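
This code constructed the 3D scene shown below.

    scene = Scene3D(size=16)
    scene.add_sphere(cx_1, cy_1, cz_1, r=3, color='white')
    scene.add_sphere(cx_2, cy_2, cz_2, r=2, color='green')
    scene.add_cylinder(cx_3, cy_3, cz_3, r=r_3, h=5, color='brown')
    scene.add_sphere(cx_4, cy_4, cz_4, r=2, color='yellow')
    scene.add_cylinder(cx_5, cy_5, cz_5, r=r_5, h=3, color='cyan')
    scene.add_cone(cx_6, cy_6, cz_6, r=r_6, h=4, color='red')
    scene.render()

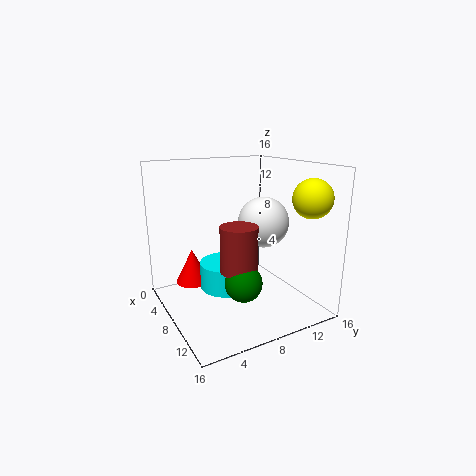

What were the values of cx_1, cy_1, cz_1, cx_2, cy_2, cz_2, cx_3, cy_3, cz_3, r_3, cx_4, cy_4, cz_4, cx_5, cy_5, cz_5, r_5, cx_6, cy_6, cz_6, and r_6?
cx_1 = 7, cy_1 = 12, cz_1 = 9, cx_2 = 11, cy_2 = 7, cz_2 = 4, cx_3 = 10, cy_3 = 7, cz_3 = 5, r_3 = 2, cx_4 = 14, cy_4 = 13, cz_4 = 13, cx_5 = 7, cy_5 = 7, cz_5 = 2, r_5 = 3, cx_6 = 4, cy_6 = 4, cz_6 = 2, r_6 = 2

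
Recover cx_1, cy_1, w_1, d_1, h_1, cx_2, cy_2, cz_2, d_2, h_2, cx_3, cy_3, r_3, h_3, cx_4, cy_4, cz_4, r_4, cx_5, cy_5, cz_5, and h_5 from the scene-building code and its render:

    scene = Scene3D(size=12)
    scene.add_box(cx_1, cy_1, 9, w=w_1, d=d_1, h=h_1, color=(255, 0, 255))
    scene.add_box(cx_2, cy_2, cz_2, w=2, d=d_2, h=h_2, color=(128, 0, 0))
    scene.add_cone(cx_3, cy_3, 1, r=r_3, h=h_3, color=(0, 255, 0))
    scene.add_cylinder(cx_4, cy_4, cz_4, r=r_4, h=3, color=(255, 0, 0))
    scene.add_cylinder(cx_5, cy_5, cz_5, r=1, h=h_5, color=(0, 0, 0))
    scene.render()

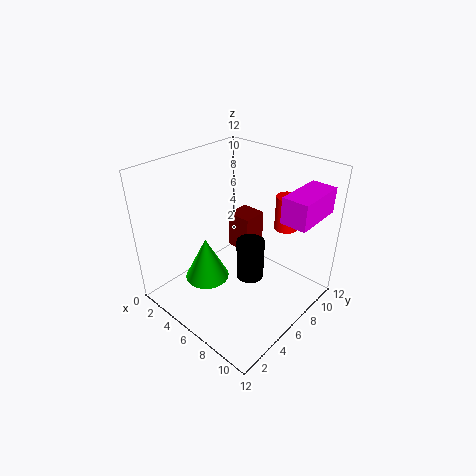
cx_1 = 10, cy_1 = 6, w_1 = 2, d_1 = 4, h_1 = 2, cx_2 = 5, cy_2 = 6, cz_2 = 5, d_2 = 2, h_2 = 3, cx_3 = 3, cy_3 = 5, r_3 = 2, h_3 = 4, cx_4 = 8, cy_4 = 10, cz_4 = 6, r_4 = 1, cx_5 = 9, cy_5 = 4, cz_5 = 5, h_5 = 3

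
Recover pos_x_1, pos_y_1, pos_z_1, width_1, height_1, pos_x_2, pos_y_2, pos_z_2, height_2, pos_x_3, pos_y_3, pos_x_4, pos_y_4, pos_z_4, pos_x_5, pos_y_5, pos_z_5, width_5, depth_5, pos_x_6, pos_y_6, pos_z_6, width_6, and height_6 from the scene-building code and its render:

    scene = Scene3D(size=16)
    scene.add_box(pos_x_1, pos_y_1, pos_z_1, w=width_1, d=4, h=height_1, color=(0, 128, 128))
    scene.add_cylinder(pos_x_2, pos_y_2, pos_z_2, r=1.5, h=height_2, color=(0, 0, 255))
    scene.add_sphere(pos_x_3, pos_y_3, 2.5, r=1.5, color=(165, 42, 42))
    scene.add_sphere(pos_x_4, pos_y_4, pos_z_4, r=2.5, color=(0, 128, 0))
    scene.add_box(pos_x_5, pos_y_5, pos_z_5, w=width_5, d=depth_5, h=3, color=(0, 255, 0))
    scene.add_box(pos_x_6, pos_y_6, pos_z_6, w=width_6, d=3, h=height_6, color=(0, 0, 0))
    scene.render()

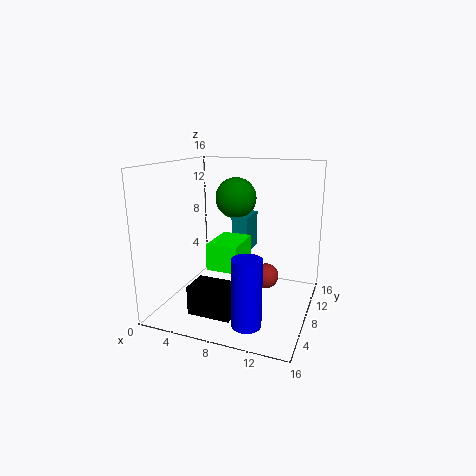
pos_x_1 = 6, pos_y_1 = 11, pos_z_1 = 5, width_1 = 2, height_1 = 4.5, pos_x_2 = 11, pos_y_2 = 2.5, pos_z_2 = 1, height_2 = 7, pos_x_3 = 10.5, pos_y_3 = 11, pos_x_4 = 6, pos_y_4 = 12.5, pos_z_4 = 11.5, pos_x_5 = 5, pos_y_5 = 6, pos_z_5 = 4.5, width_5 = 3.5, depth_5 = 5, pos_x_6 = 5, pos_y_6 = 1.5, pos_z_6 = 1.5, width_6 = 4.5, height_6 = 3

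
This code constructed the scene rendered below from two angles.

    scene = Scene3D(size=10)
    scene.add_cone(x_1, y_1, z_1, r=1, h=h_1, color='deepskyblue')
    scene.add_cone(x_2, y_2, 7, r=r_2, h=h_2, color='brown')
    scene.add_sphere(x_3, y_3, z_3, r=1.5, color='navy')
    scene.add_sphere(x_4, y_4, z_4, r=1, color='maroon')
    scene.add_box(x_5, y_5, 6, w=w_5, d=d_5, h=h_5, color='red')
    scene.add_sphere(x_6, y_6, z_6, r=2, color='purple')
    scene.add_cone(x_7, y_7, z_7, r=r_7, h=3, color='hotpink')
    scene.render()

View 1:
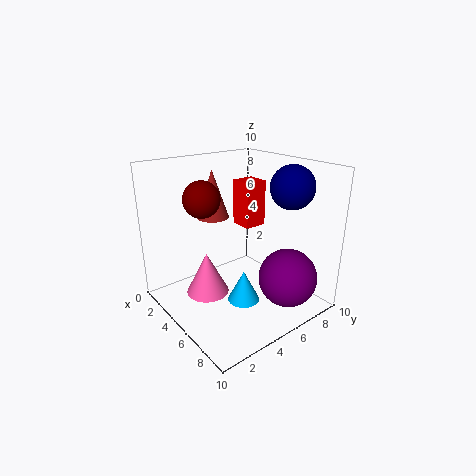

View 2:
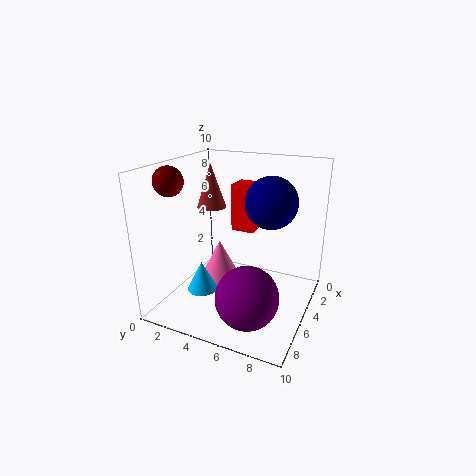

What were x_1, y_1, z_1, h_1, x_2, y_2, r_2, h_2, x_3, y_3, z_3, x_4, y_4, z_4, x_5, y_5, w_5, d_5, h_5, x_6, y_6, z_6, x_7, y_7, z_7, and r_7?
x_1 = 7.5
y_1 = 3.5
z_1 = 2
h_1 = 2
x_2 = 5
y_2 = 3
r_2 = 1
h_2 = 3
x_3 = 7
y_3 = 8
z_3 = 8.5
x_4 = 7
y_4 = 1
z_4 = 9
x_5 = 4.5
y_5 = 5
w_5 = 1.5
d_5 = 1.5
h_5 = 3
x_6 = 8
y_6 = 7
z_6 = 2.5
x_7 = 4
y_7 = 3
z_7 = 1
r_7 = 1.5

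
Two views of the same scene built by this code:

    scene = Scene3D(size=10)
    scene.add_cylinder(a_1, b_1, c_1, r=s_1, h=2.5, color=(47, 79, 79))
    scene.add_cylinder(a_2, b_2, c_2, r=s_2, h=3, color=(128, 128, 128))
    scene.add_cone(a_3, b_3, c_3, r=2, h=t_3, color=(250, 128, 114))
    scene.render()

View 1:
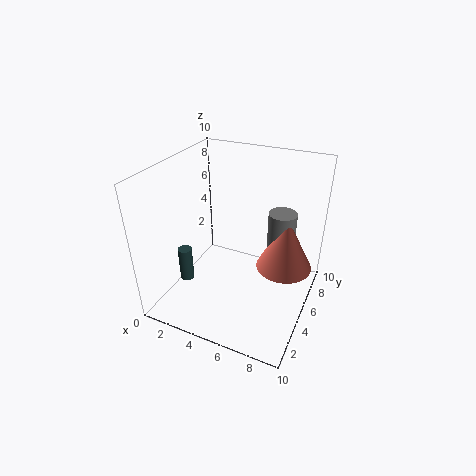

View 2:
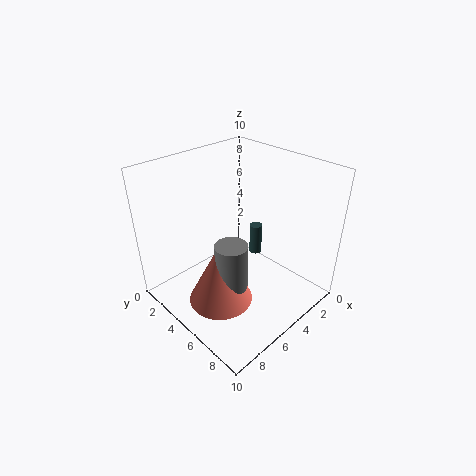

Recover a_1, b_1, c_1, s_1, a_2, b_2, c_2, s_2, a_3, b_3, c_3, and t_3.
a_1 = 1.5, b_1 = 3.5, c_1 = 1.5, s_1 = 0.5, a_2 = 7.5, b_2 = 7, c_2 = 3.5, s_2 = 1, a_3 = 8, b_3 = 6.5, c_3 = 2.5, t_3 = 4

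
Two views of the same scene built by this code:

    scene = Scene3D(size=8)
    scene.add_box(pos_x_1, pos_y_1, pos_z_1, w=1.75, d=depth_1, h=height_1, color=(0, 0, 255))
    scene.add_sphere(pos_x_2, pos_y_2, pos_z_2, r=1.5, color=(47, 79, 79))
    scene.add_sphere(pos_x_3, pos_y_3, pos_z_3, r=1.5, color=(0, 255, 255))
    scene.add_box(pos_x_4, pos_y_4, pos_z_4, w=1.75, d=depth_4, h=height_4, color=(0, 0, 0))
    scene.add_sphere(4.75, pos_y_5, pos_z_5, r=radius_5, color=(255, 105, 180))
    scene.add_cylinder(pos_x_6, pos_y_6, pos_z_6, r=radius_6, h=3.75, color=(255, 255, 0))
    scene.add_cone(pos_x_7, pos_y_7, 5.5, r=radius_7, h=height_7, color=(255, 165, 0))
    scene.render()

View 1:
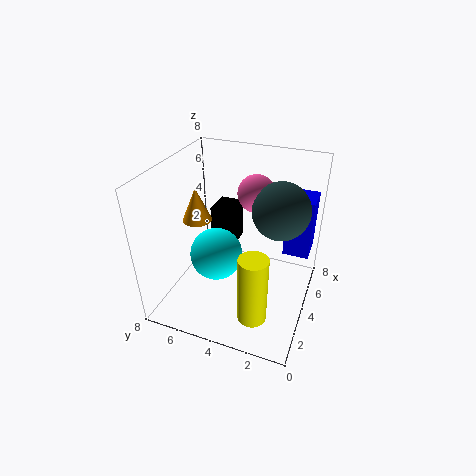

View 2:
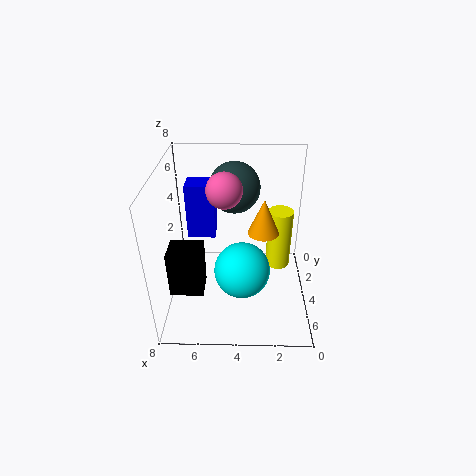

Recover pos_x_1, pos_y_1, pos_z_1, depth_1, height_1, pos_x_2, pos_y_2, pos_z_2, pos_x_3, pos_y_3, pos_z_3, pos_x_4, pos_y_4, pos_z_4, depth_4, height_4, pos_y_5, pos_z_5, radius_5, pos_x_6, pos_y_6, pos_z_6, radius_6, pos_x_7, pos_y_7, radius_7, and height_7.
pos_x_1 = 5.5, pos_y_1 = 0.25, pos_z_1 = 2.5, depth_1 = 1.5, height_1 = 3.5, pos_x_2 = 4.25, pos_y_2 = 1.75, pos_z_2 = 6, pos_x_3 = 3.75, pos_y_3 = 5.25, pos_z_3 = 2.75, pos_x_4 = 5.75, pos_y_4 = 5, pos_z_4 = 2, depth_4 = 1.5, height_4 = 2.5, pos_y_5 = 3.25, pos_z_5 = 6.5, radius_5 = 1, pos_x_6 = 1.5, pos_y_6 = 2.25, pos_z_6 = 1, radius_6 = 0.75, pos_x_7 = 2.75, pos_y_7 = 5.75, radius_7 = 0.75, height_7 = 1.75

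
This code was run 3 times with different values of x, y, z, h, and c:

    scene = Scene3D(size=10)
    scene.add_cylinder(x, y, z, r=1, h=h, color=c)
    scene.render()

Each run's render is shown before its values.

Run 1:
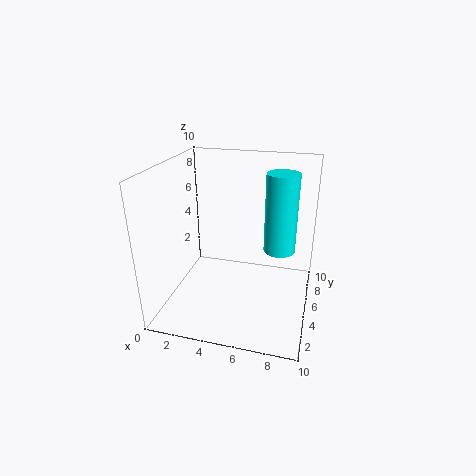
x = 8
y = 4
z = 5
h = 5
c = 'cyan'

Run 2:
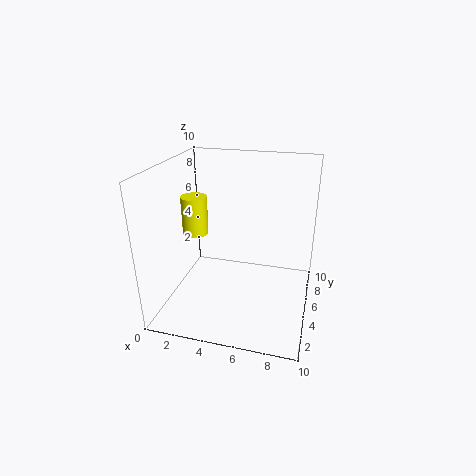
x = 1
y = 7
z = 4
h = 3
c = 'yellow'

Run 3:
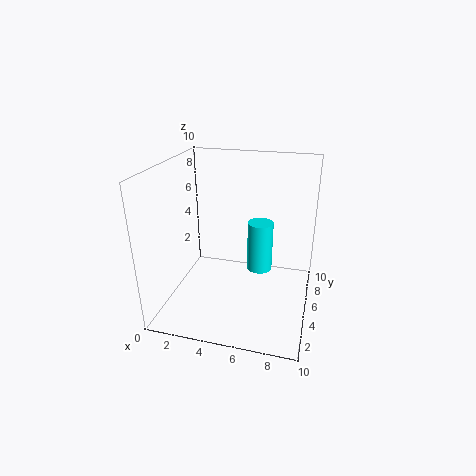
x = 6
y = 8
z = 1
h = 4
c = 'cyan'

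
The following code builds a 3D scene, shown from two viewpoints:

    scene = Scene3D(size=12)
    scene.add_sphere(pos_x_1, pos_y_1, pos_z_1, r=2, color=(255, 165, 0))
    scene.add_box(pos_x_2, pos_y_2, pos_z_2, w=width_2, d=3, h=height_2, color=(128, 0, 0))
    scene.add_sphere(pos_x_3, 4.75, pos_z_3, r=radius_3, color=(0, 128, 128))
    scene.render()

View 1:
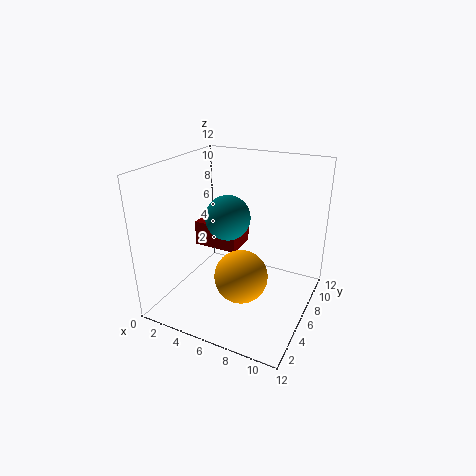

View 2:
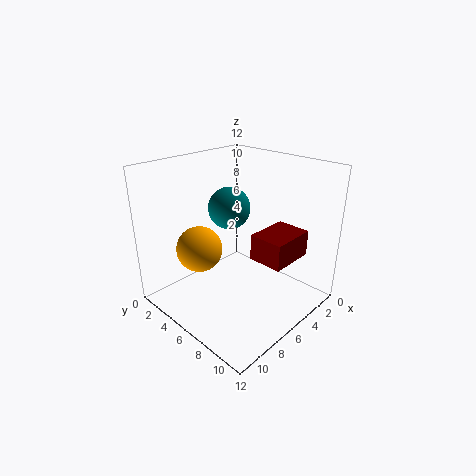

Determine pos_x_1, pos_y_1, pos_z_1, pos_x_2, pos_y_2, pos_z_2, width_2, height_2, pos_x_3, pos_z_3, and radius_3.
pos_x_1 = 7.75; pos_y_1 = 3; pos_z_1 = 4.5; pos_x_2 = 1.25; pos_y_2 = 6.75; pos_z_2 = 4; width_2 = 4; height_2 = 2.25; pos_x_3 = 5.75; pos_z_3 = 8.25; radius_3 = 1.75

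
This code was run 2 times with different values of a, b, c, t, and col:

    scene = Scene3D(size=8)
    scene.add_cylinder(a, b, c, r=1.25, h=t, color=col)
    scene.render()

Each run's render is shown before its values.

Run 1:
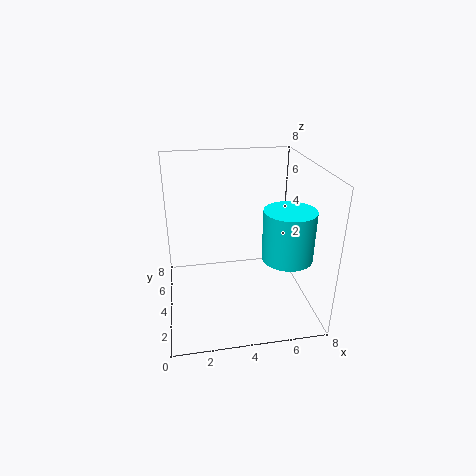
a = 6, b = 1.5, c = 4, t = 2.5, col = 'cyan'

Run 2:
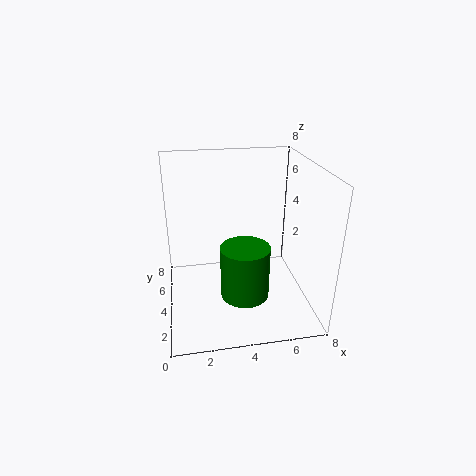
a = 4, b = 2, c = 1.75, t = 2.75, col = 'green'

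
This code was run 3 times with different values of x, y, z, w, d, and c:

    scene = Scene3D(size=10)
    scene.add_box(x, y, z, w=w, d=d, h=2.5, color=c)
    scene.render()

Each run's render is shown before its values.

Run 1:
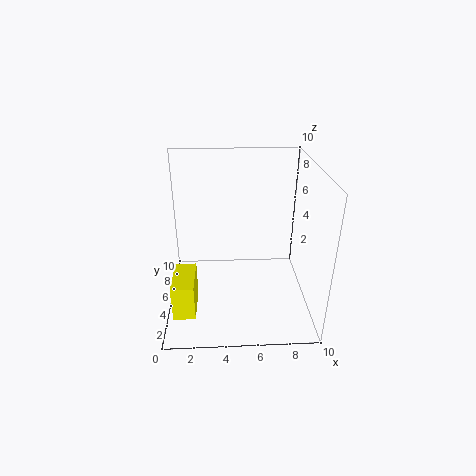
x = 0.5
y = 2
z = 0.5
w = 1.5
d = 3
c = 'yellow'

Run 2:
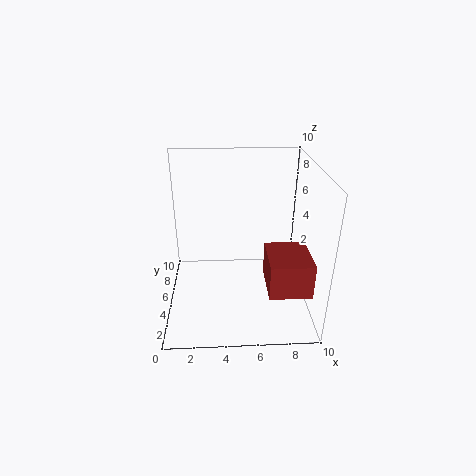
x = 7
y = 2.5
z = 1.5
w = 3
d = 3.5
c = 'brown'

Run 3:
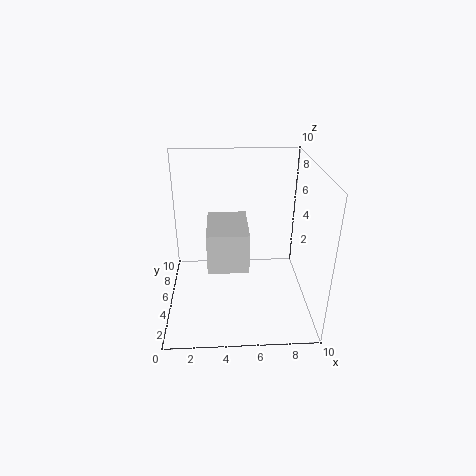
x = 3
y = 1.5
z = 4.5
w = 2.5
d = 3.5
c = 'lightgray'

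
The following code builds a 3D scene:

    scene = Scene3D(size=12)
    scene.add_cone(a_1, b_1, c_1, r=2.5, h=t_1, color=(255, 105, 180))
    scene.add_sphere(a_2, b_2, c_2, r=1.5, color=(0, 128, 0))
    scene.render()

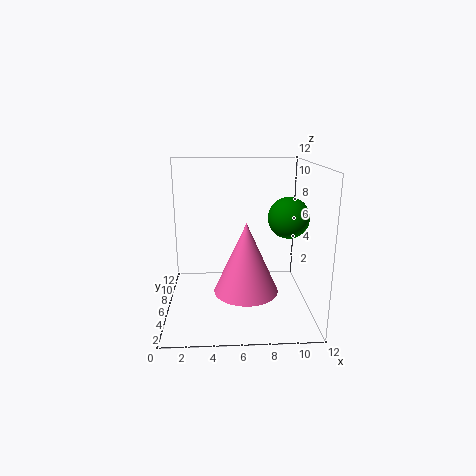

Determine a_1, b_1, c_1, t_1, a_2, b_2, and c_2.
a_1 = 6.5, b_1 = 3.5, c_1 = 2.5, t_1 = 5.5, a_2 = 9.5, b_2 = 3, c_2 = 8.5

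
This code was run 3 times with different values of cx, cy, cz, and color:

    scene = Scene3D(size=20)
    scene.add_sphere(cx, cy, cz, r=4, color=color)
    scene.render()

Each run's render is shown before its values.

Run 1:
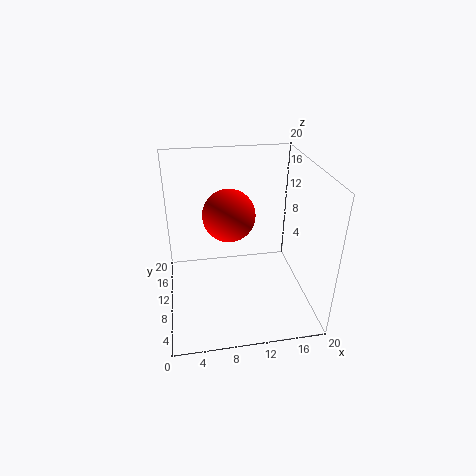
cx = 9.5
cy = 15
cz = 11
color = 'red'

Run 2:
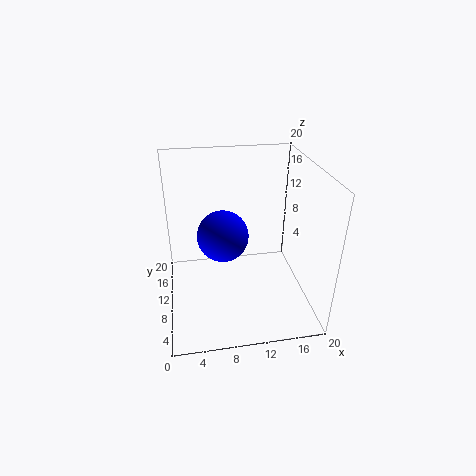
cx = 8.5
cy = 15
cz = 7.5
color = 'blue'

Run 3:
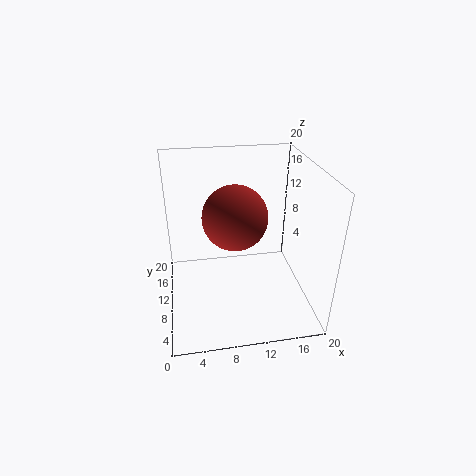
cx = 9
cy = 6.5
cz = 15
color = 'brown'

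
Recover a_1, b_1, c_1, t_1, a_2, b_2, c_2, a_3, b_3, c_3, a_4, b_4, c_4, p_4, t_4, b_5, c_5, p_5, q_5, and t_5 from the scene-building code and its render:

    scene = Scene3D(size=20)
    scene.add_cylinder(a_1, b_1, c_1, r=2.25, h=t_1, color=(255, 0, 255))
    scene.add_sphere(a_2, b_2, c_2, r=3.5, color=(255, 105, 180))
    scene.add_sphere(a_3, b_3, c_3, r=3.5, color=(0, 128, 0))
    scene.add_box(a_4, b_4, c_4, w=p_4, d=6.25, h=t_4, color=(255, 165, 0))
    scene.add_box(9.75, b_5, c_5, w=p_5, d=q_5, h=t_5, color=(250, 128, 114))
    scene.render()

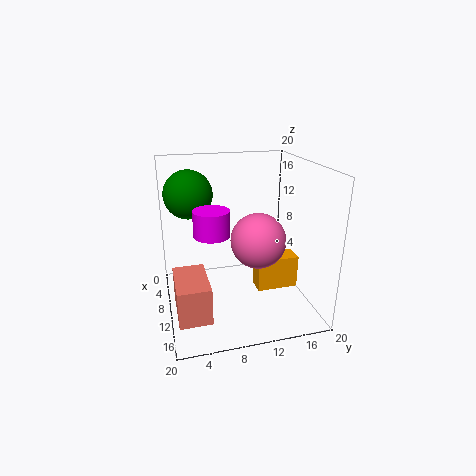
a_1 = 13.5, b_1 = 5.75, c_1 = 12.25, t_1 = 3.25, a_2 = 14.25, b_2 = 11.5, c_2 = 11.25, a_3 = 5, b_3 = 4, c_3 = 15.25, a_4 = 7, b_4 = 13.25, c_4 = 0.75, p_4 = 3, t_4 = 5, b_5 = 0.75, c_5 = 1.5, p_5 = 7, q_5 = 4.25, t_5 = 5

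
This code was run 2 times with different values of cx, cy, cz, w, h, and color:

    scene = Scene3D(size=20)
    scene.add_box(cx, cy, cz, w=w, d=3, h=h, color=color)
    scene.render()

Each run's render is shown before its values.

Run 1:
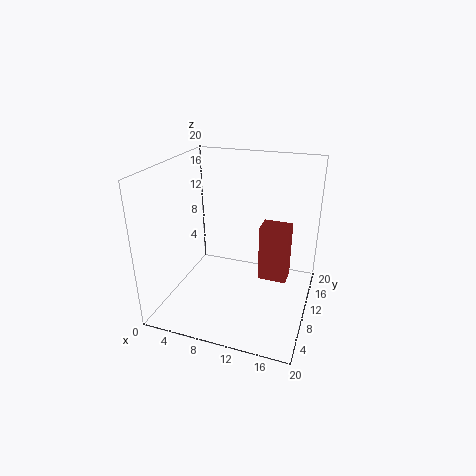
cx = 13, cy = 10, cz = 4, w = 4, h = 8, color = 'brown'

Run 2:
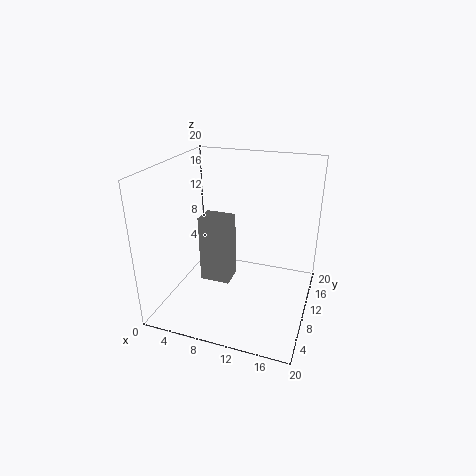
cx = 6, cy = 6, cz = 5, w = 4, h = 9, color = 'gray'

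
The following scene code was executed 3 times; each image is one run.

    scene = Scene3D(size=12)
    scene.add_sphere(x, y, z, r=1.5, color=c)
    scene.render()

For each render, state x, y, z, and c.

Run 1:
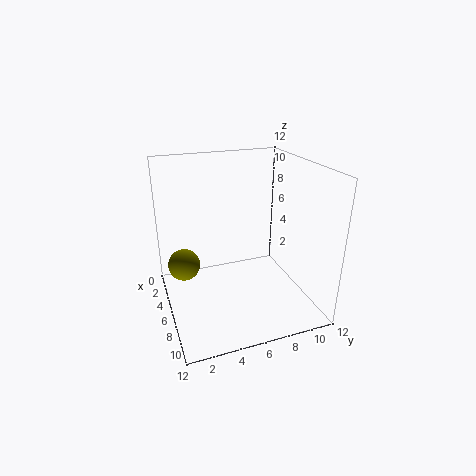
x = 2
y = 2
z = 2
c = 'olive'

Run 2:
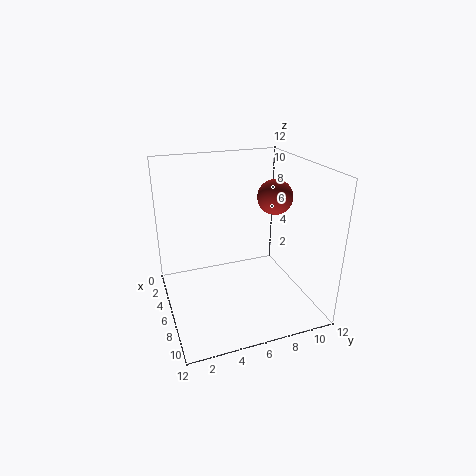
x = 5.5
y = 9.5
z = 9
c = 'brown'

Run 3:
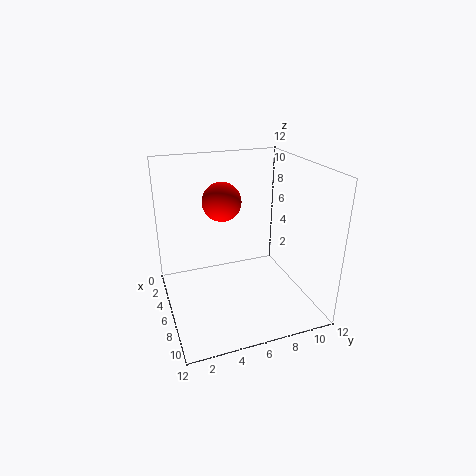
x = 6.5
y = 4.5
z = 9.5
c = 'red'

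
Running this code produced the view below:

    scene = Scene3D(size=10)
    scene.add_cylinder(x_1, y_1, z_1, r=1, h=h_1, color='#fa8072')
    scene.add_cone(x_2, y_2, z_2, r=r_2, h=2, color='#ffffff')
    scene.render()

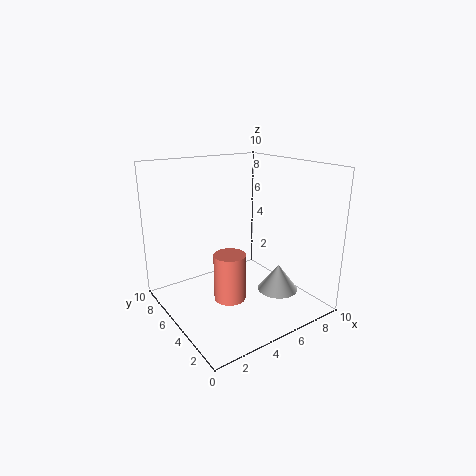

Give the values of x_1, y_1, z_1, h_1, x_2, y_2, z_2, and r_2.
x_1 = 3; y_1 = 3; z_1 = 2; h_1 = 3; x_2 = 8; y_2 = 4; z_2 = 0.5; r_2 = 1.5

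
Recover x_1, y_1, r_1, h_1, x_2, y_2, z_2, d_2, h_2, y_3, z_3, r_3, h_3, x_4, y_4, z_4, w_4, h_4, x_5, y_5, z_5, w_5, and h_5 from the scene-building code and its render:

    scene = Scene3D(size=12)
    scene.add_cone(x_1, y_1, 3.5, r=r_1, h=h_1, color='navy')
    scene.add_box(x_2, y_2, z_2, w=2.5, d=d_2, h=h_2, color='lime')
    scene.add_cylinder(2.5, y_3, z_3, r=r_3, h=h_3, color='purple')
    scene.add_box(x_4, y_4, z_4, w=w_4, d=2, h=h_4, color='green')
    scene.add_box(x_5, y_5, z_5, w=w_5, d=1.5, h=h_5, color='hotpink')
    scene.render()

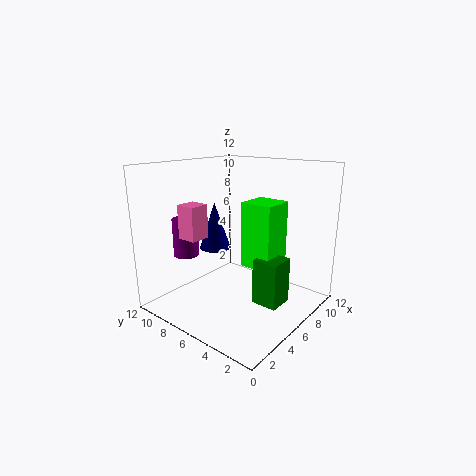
x_1 = 8, y_1 = 10.5, r_1 = 1.5, h_1 = 4.5, x_2 = 4.5, y_2 = 2, z_2 = 4.5, d_2 = 2.5, h_2 = 5, y_3 = 8.5, z_3 = 5, r_3 = 1, h_3 = 3, x_4 = 4, y_4 = 1, z_4 = 2, w_4 = 2, h_4 = 3.5, x_5 = 1, y_5 = 6, z_5 = 7, w_5 = 1.5, h_5 = 2.5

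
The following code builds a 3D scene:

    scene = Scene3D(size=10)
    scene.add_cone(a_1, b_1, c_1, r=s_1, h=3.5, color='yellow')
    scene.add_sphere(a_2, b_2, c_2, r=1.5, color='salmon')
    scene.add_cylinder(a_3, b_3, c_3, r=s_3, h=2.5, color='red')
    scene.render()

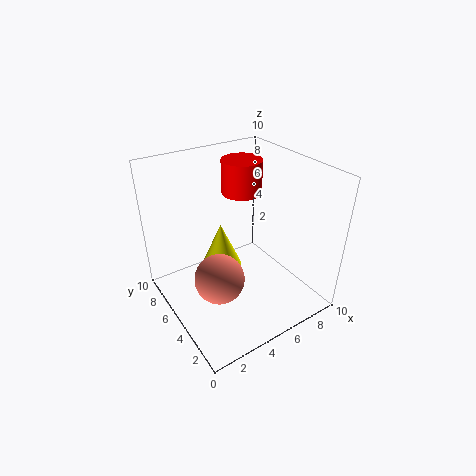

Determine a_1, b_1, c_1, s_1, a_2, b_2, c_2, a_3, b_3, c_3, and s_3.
a_1 = 4.5, b_1 = 6.5, c_1 = 2, s_1 = 1.5, a_2 = 2, b_2 = 2.5, c_2 = 4.5, a_3 = 7, b_3 = 7.5, c_3 = 7, s_3 = 1.5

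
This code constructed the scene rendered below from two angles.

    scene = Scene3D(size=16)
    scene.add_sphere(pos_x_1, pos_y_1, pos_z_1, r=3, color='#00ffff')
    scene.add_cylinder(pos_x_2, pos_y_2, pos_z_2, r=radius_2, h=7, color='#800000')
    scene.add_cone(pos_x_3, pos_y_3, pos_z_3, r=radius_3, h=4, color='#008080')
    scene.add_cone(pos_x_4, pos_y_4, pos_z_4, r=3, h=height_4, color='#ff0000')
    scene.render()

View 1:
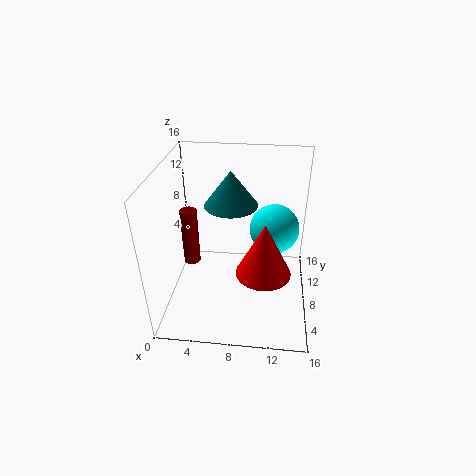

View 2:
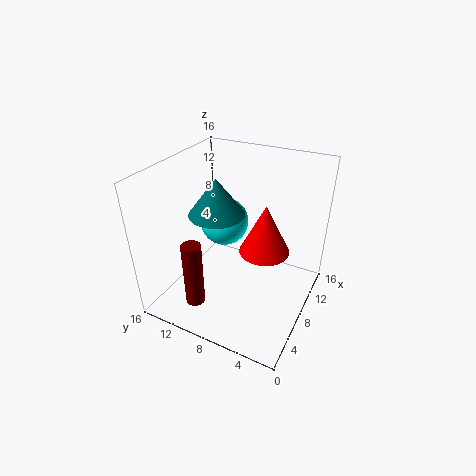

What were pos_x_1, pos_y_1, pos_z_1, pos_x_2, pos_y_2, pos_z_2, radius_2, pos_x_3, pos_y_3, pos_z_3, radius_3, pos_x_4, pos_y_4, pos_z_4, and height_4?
pos_x_1 = 12, pos_y_1 = 12, pos_z_1 = 7, pos_x_2 = 2, pos_y_2 = 10, pos_z_2 = 3, radius_2 = 1, pos_x_3 = 7, pos_y_3 = 10, pos_z_3 = 11, radius_3 = 3, pos_x_4 = 11, pos_y_4 = 6, pos_z_4 = 5, height_4 = 6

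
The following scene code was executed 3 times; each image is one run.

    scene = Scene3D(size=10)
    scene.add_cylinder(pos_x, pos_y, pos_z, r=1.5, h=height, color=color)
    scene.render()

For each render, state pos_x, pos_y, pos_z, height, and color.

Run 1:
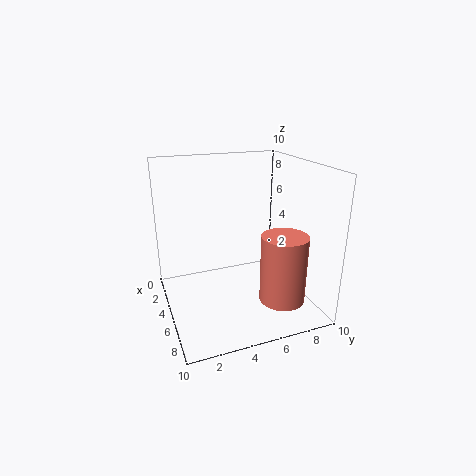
pos_x = 8
pos_y = 7
pos_z = 1.5
height = 4.5
color = 'salmon'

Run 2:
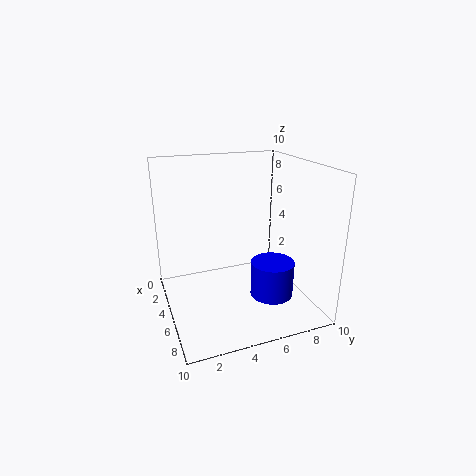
pos_x = 6.5
pos_y = 7
pos_z = 1
height = 2.5
color = 'blue'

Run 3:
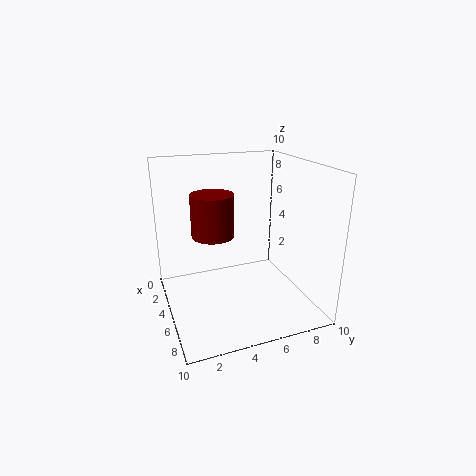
pos_x = 4
pos_y = 3.5
pos_z = 5
height = 3
color = 'maroon'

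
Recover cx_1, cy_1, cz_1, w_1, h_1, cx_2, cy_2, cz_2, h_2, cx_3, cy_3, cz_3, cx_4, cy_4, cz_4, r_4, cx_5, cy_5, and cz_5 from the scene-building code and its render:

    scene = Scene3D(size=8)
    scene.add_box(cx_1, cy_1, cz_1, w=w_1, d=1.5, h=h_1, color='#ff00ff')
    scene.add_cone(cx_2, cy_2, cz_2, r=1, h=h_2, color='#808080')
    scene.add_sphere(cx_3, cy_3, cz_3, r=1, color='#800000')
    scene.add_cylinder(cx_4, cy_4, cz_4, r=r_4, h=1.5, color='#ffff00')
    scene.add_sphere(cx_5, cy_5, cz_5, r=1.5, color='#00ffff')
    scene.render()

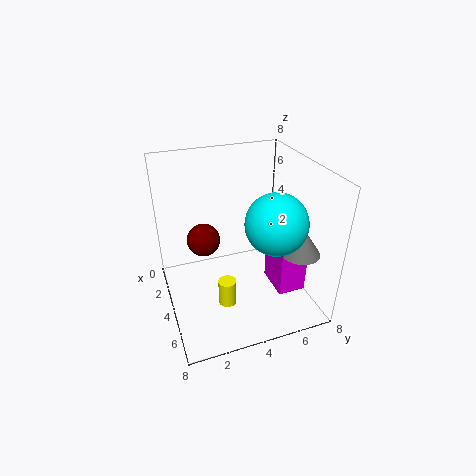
cx_1 = 4.5
cy_1 = 5.5
cz_1 = 1.5
w_1 = 2
h_1 = 3
cx_2 = 6.5
cy_2 = 6.5
cz_2 = 4
h_2 = 1.5
cx_3 = 2
cy_3 = 2.5
cz_3 = 3
cx_4 = 5
cy_4 = 3
cz_4 = 0.5
r_4 = 0.5
cx_5 = 6.5
cy_5 = 5
cz_5 = 6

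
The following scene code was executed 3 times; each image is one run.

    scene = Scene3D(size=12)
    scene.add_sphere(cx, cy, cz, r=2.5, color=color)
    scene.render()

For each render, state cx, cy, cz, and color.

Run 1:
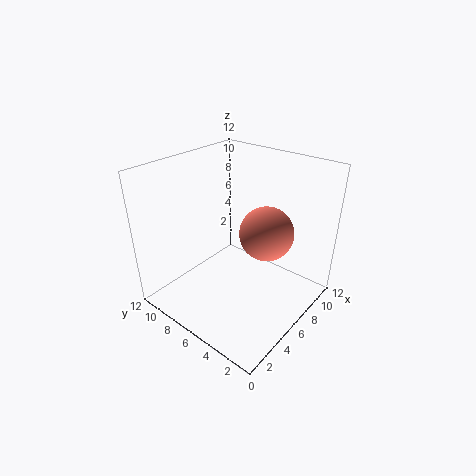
cx = 9.5; cy = 5.5; cz = 5; color = 'salmon'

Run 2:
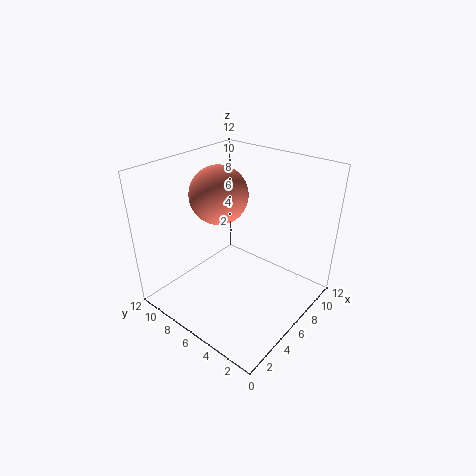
cx = 6.5; cy = 8.5; cz = 9; color = 'salmon'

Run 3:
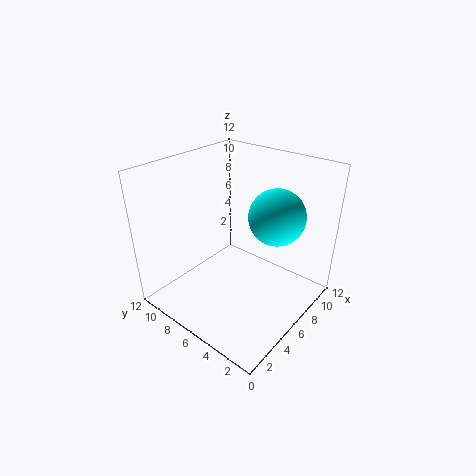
cx = 9.5; cy = 4.5; cz = 7; color = 'cyan'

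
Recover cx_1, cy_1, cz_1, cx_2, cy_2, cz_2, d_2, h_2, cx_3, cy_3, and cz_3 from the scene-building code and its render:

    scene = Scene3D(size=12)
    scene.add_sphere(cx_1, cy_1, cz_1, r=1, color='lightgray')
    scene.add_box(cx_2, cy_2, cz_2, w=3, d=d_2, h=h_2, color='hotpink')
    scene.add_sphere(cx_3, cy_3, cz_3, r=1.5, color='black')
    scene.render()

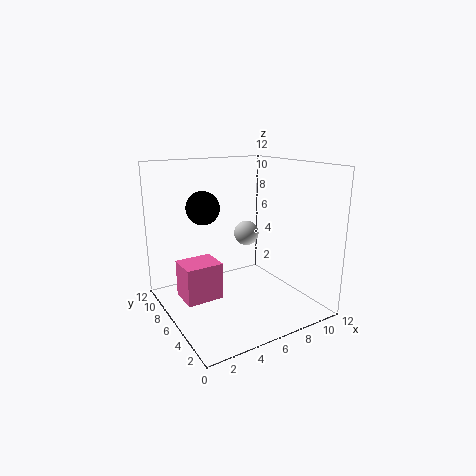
cx_1 = 6.5
cy_1 = 5.5
cz_1 = 6.5
cx_2 = 1
cy_2 = 5
cz_2 = 1.5
d_2 = 2.5
h_2 = 3
cx_3 = 4.5
cy_3 = 9.5
cz_3 = 8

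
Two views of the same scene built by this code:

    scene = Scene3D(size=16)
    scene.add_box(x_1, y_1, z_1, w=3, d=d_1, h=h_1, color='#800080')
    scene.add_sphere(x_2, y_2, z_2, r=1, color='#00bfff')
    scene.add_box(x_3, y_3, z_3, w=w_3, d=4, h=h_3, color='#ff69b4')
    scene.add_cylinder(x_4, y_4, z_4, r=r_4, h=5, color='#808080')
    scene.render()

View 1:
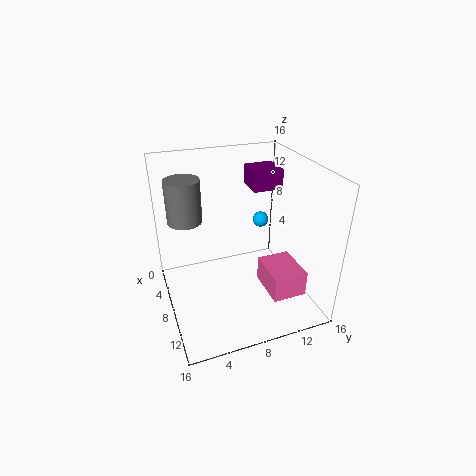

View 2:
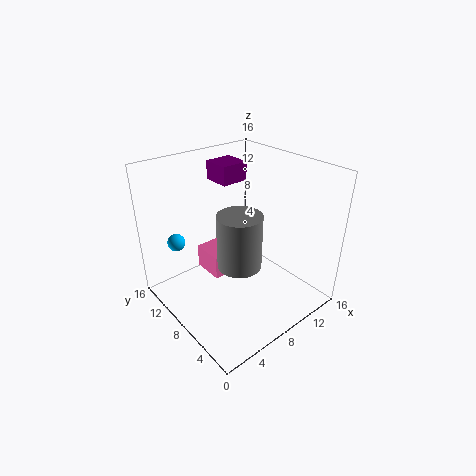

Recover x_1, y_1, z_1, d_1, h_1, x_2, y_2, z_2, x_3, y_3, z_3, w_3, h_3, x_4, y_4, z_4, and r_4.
x_1 = 7; y_1 = 9; z_1 = 14; d_1 = 3; h_1 = 2; x_2 = 3; y_2 = 13; z_2 = 7; x_3 = 7; y_3 = 11; z_3 = 1; w_3 = 5; h_3 = 3; x_4 = 4; y_4 = 3; z_4 = 9; r_4 = 2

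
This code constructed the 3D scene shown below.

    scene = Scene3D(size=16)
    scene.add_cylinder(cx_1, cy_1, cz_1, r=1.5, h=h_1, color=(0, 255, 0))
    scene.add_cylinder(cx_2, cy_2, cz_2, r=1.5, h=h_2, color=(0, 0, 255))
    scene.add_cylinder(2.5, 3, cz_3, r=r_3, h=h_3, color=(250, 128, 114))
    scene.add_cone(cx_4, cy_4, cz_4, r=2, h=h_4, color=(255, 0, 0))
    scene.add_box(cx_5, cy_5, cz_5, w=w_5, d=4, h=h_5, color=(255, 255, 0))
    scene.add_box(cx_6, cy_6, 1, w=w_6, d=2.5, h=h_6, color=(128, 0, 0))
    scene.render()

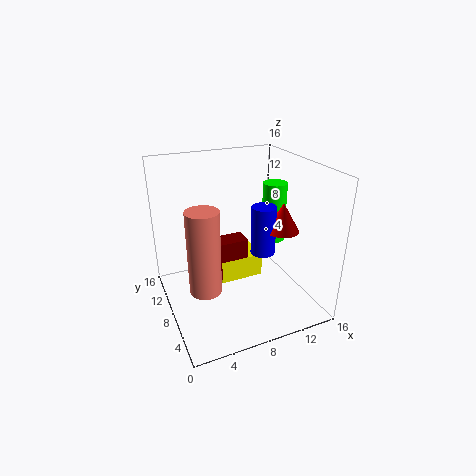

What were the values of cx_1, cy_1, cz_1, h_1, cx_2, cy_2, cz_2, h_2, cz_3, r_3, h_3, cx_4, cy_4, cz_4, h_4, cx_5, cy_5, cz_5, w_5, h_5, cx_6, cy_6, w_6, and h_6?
cx_1 = 14.5; cy_1 = 11.5; cz_1 = 5; h_1 = 7.5; cx_2 = 12; cy_2 = 9.5; cz_2 = 4.5; h_2 = 6; cz_3 = 6; r_3 = 1.5; h_3 = 8; cx_4 = 14; cy_4 = 8.5; cz_4 = 7.5; h_4 = 3.5; cx_5 = 7; cy_5 = 10.5; cz_5 = 0.5; w_5 = 5.5; h_5 = 3; cx_6 = 5.5; cy_6 = 10.5; w_6 = 5; h_6 = 5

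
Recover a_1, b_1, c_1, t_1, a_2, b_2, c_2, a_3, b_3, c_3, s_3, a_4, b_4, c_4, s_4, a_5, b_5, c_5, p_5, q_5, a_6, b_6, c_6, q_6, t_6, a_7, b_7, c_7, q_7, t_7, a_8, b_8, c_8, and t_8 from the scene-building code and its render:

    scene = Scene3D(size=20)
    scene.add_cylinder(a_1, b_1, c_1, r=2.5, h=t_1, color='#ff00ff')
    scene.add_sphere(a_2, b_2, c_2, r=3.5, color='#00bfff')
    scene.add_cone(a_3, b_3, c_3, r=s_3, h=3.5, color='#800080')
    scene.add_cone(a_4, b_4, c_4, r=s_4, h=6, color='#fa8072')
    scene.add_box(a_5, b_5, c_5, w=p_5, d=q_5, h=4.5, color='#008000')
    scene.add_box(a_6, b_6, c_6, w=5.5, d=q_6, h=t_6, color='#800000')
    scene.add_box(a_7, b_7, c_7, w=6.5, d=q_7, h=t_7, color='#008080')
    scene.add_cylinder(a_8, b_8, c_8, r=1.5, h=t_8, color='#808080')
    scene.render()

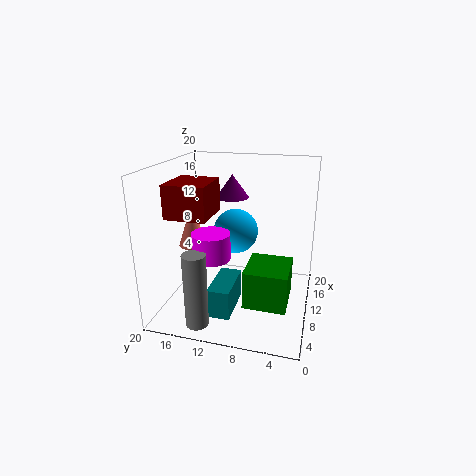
a_1 = 6; b_1 = 12.5; c_1 = 8.5; t_1 = 3.5; a_2 = 16; b_2 = 12; c_2 = 8.5; a_3 = 16; b_3 = 12.5; c_3 = 14; s_3 = 2.5; a_4 = 9.5; b_4 = 16.5; c_4 = 8.5; s_4 = 2; a_5 = 0.5; b_5 = 2; c_5 = 5.5; p_5 = 5.5; q_5 = 5; a_6 = 1.5; b_6 = 11.5; c_6 = 15; q_6 = 5; t_6 = 4; a_7 = 3.5; b_7 = 9.5; c_7 = 1; q_7 = 3; t_7 = 4; a_8 = 2.5; b_8 = 13.5; c_8 = 0.5; t_8 = 10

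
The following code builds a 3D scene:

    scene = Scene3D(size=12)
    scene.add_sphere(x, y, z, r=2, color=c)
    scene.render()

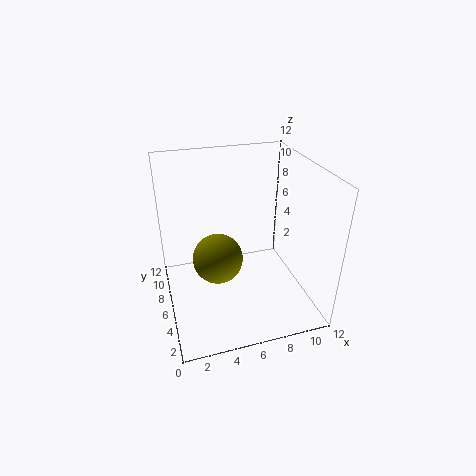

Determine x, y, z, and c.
x = 4; y = 5; z = 5; c = 'olive'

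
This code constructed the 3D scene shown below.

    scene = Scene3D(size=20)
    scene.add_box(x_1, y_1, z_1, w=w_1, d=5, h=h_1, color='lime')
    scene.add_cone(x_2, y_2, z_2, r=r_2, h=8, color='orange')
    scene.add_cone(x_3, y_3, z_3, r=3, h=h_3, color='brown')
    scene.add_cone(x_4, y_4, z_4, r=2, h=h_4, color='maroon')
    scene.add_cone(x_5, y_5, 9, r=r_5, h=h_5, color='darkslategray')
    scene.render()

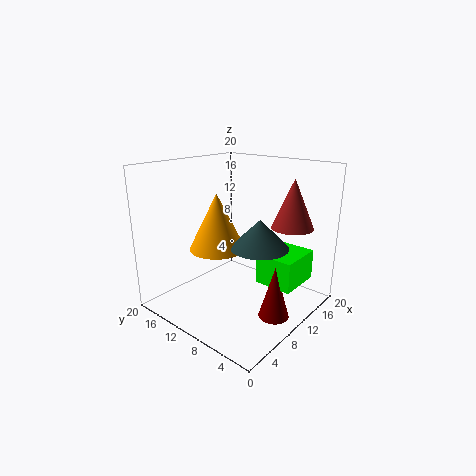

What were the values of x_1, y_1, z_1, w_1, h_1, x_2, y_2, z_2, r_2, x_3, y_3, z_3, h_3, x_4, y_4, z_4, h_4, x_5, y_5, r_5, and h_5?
x_1 = 9
y_1 = 1
z_1 = 5
w_1 = 6
h_1 = 4
x_2 = 9
y_2 = 13
z_2 = 8
r_2 = 4
x_3 = 16
y_3 = 5
z_3 = 11
h_3 = 7
x_4 = 9
y_4 = 3
z_4 = 1
h_4 = 7
x_5 = 11
y_5 = 7
r_5 = 4
h_5 = 4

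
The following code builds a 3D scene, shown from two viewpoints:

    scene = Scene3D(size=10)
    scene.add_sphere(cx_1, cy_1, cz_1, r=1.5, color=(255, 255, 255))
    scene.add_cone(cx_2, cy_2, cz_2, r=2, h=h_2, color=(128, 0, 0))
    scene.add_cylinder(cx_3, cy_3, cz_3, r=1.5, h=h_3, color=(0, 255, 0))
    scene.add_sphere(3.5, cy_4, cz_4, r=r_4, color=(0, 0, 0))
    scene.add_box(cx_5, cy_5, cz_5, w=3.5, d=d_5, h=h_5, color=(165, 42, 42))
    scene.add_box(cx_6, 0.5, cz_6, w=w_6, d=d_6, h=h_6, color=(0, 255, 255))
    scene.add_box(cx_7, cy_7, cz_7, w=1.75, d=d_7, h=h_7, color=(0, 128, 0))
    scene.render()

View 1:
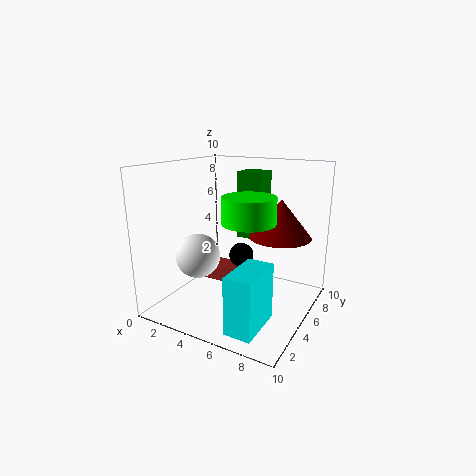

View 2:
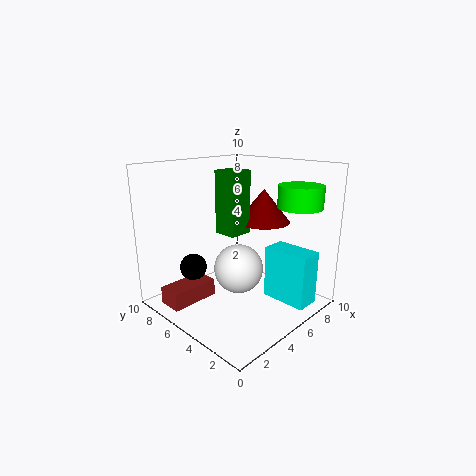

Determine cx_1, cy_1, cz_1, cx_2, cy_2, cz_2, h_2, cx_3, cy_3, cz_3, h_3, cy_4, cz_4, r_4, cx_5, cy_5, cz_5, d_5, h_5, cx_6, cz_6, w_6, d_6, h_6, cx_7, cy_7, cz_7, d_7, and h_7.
cx_1 = 3
cy_1 = 3
cz_1 = 4
cx_2 = 8
cy_2 = 5.25
cz_2 = 5.5
h_2 = 2.5
cx_3 = 7.5
cy_3 = 1.75
cz_3 = 7.25
h_3 = 1.5
cy_4 = 8.25
cz_4 = 2.25
r_4 = 1
cx_5 = 0.75
cy_5 = 6.75
cz_5 = 0.25
d_5 = 1.75
h_5 = 1.25
cx_6 = 6.5
cz_6 = 0.5
w_6 = 1.75
d_6 = 3.25
h_6 = 3.75
cx_7 = 4.75
cy_7 = 5.25
cz_7 = 5
d_7 = 1.75
h_7 = 4.5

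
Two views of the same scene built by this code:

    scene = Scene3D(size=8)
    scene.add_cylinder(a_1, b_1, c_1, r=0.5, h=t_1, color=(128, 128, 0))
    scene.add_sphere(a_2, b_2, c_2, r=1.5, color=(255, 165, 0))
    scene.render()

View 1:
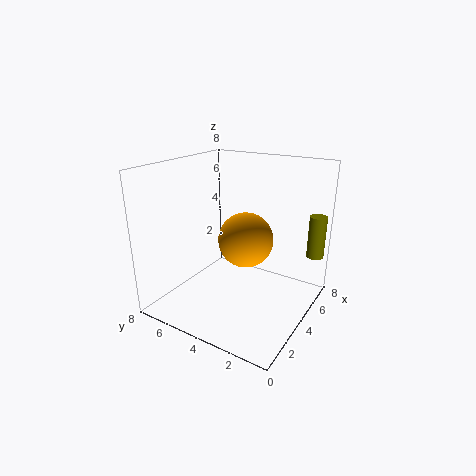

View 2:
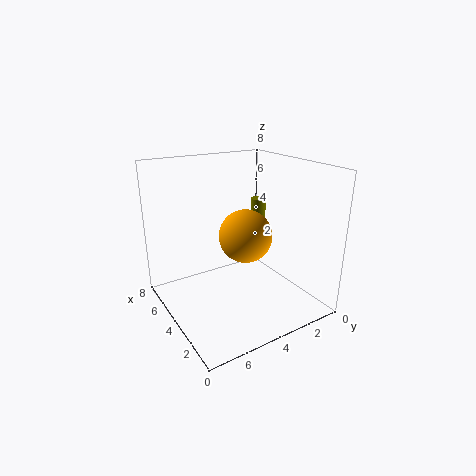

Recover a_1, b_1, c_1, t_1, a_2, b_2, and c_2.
a_1 = 7
b_1 = 0.5
c_1 = 2.5
t_1 = 2.5
a_2 = 4
b_2 = 3.5
c_2 = 4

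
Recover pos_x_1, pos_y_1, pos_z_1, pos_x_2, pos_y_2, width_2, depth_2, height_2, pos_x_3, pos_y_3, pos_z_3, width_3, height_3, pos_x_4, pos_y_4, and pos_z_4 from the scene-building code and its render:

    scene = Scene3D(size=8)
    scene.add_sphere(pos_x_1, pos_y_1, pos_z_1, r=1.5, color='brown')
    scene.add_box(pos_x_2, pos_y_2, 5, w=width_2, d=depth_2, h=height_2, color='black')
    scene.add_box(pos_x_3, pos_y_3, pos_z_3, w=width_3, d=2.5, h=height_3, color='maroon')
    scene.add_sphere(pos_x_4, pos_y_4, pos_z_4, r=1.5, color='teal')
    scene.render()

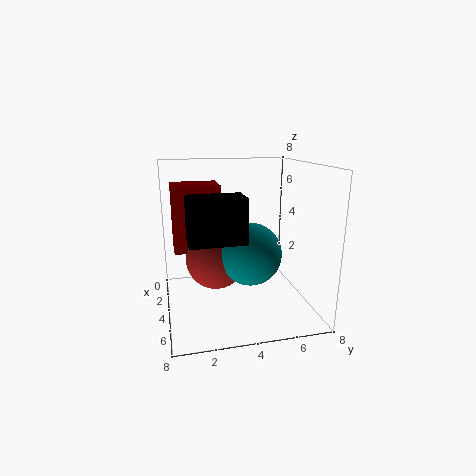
pos_x_1 = 5.5
pos_y_1 = 2.5
pos_z_1 = 3.5
pos_x_2 = 6.5
pos_y_2 = 1
width_2 = 1.5
depth_2 = 2.5
height_2 = 2
pos_x_3 = 2.5
pos_y_3 = 0.5
pos_z_3 = 3.5
width_3 = 2
height_3 = 3.5
pos_x_4 = 6.5
pos_y_4 = 4
pos_z_4 = 4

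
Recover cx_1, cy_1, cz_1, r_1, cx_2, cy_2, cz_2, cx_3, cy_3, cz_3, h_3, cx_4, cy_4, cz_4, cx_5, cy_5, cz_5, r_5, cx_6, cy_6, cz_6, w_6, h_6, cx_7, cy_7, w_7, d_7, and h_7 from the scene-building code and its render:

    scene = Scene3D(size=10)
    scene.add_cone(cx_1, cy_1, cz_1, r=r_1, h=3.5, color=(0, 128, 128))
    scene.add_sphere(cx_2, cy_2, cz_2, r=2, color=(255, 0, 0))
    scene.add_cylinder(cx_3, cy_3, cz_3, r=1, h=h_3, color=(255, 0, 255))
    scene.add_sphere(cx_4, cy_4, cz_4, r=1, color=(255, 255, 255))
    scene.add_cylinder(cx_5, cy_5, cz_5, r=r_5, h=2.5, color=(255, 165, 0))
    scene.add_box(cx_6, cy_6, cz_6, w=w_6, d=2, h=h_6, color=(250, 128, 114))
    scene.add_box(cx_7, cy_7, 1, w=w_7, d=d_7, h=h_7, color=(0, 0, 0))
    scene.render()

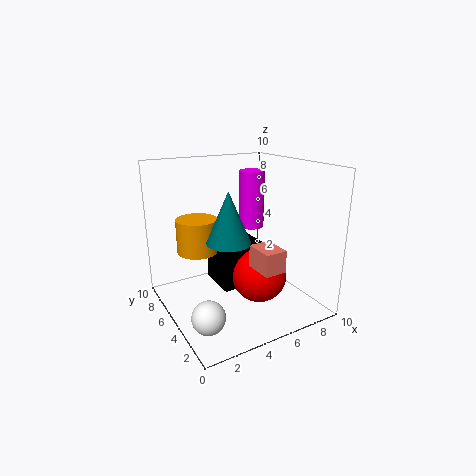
cx_1 = 4, cy_1 = 4.5, cz_1 = 5, r_1 = 1.5, cx_2 = 6.5, cy_2 = 4.5, cz_2 = 2, cx_3 = 8, cy_3 = 8, cz_3 = 4.5, h_3 = 4.5, cx_4 = 1, cy_4 = 1.5, cz_4 = 2, cx_5 = 3, cy_5 = 7.5, cz_5 = 3.5, r_5 = 1.5, cx_6 = 5, cy_6 = 1.5, cz_6 = 3.5, w_6 = 1.5, h_6 = 1.5, cx_7 = 4, cy_7 = 5, w_7 = 3.5, d_7 = 3, h_7 = 3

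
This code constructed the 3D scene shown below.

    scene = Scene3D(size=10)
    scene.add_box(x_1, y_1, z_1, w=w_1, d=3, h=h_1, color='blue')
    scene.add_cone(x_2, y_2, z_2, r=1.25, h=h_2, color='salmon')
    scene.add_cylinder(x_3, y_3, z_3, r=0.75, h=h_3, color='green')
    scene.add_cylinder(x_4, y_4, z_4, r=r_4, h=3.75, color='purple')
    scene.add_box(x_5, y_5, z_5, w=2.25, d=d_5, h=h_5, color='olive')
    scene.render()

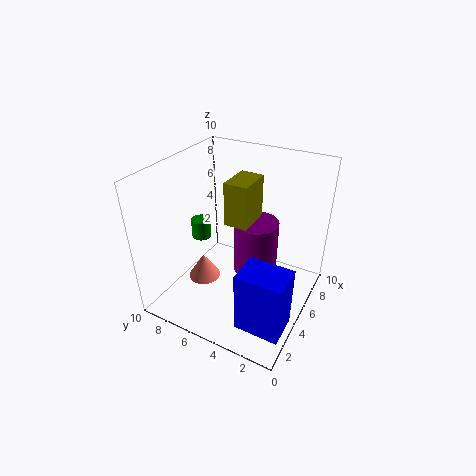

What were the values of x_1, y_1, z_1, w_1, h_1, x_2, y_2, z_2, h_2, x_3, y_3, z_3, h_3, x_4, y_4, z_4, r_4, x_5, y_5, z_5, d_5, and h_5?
x_1 = 1.25; y_1 = 0.25; z_1 = 0.75; w_1 = 2.25; h_1 = 4.25; x_2 = 5.25; y_2 = 8.25; z_2 = 0.25; h_2 = 2; x_3 = 6.25; y_3 = 9; z_3 = 3.25; h_3 = 1.5; x_4 = 5.25; y_4 = 3.75; z_4 = 2.75; r_4 = 1.5; x_5 = 3.25; y_5 = 3.5; z_5 = 7; d_5 = 1.5; h_5 = 2.75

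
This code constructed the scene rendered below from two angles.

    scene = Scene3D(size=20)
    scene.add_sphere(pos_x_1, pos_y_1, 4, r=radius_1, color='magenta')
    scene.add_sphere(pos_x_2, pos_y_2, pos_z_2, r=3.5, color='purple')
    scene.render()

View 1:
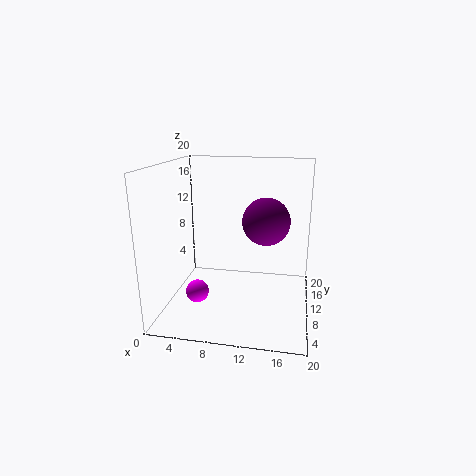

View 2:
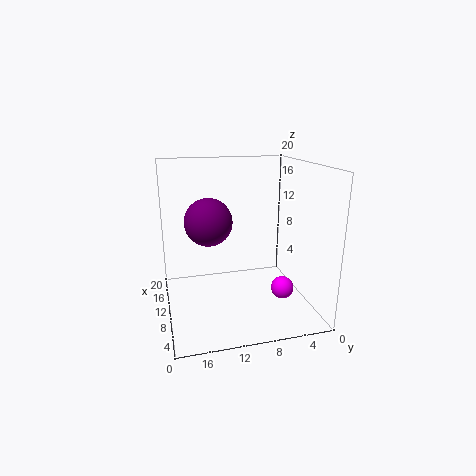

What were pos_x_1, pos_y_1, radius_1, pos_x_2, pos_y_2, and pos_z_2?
pos_x_1 = 5.5; pos_y_1 = 5; radius_1 = 1.5; pos_x_2 = 13.5; pos_y_2 = 13.5; pos_z_2 = 11.5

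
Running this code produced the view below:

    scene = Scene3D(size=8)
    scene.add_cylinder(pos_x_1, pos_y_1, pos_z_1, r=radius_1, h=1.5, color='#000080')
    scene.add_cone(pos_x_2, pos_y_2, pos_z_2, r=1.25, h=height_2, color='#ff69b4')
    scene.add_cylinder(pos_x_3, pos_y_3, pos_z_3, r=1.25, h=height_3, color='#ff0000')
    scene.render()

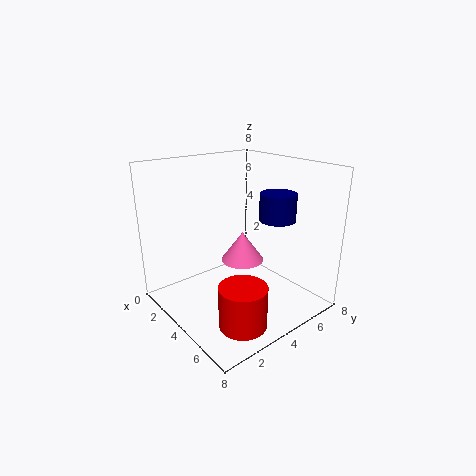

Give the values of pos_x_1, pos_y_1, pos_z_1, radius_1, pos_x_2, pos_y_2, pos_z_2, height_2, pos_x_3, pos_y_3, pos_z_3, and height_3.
pos_x_1 = 5.25, pos_y_1 = 5.75, pos_z_1 = 5, radius_1 = 1, pos_x_2 = 3.5, pos_y_2 = 4.75, pos_z_2 = 2.25, height_2 = 1.75, pos_x_3 = 6.25, pos_y_3 = 2.5, pos_z_3 = 0.25, height_3 = 2.25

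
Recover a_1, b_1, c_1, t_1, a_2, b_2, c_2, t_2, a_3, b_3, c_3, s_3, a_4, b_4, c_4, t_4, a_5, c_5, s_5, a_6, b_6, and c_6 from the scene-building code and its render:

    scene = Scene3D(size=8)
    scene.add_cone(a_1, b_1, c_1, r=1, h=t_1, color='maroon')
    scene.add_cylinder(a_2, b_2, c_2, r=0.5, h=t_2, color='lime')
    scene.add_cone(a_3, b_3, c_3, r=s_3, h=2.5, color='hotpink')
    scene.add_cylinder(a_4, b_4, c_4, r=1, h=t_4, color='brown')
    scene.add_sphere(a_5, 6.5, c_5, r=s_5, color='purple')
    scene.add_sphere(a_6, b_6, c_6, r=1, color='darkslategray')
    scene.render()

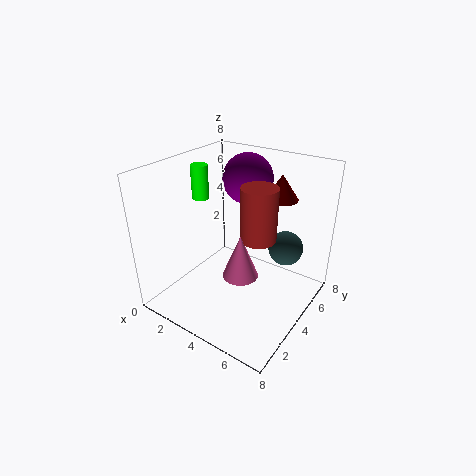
a_1 = 5, b_1 = 7, c_1 = 5.5, t_1 = 1.5, a_2 = 1, b_2 = 4.5, c_2 = 5.5, t_2 = 2, a_3 = 4.5, b_3 = 3.5, c_3 = 2, s_3 = 1, a_4 = 5, b_4 = 4.5, c_4 = 4, t_4 = 3, a_5 = 3, c_5 = 6.5, s_5 = 1.5, a_6 = 6, b_6 = 6, c_6 = 3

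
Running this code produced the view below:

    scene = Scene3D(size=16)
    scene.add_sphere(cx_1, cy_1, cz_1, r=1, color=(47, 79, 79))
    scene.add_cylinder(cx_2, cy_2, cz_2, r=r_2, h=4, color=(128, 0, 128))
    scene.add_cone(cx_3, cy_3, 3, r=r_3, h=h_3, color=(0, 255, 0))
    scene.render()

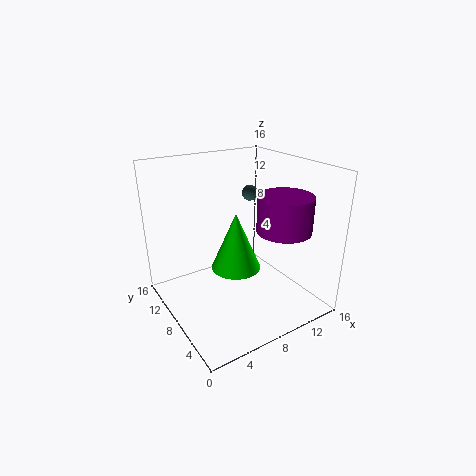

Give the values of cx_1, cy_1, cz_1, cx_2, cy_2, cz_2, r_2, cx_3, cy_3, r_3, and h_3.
cx_1 = 13
cy_1 = 13
cz_1 = 11
cx_2 = 12
cy_2 = 5
cz_2 = 9
r_2 = 3
cx_3 = 9
cy_3 = 10
r_3 = 3
h_3 = 7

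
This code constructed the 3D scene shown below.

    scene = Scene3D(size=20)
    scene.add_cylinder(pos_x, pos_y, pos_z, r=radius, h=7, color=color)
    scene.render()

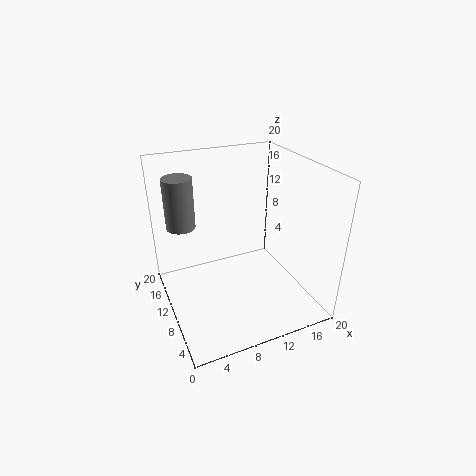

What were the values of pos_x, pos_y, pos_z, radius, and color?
pos_x = 3
pos_y = 13.5
pos_z = 11.5
radius = 2
color = 'gray'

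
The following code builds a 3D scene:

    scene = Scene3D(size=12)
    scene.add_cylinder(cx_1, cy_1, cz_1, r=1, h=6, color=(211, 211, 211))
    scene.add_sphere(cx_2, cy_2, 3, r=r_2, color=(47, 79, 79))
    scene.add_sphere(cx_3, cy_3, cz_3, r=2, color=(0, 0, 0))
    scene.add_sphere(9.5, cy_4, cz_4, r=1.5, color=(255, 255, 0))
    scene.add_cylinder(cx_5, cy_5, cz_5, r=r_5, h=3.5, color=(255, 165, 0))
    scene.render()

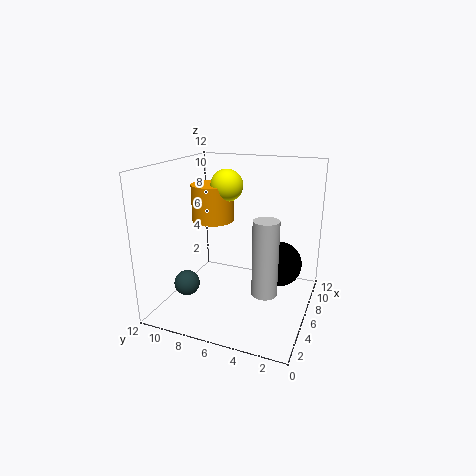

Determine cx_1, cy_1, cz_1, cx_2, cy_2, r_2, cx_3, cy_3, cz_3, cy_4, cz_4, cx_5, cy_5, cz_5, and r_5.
cx_1 = 4, cy_1 = 3, cz_1 = 2.5, cx_2 = 2.5, cy_2 = 9, r_2 = 1, cx_3 = 8.5, cy_3 = 3, cz_3 = 3, cy_4 = 8.5, cz_4 = 9.5, cx_5 = 9.5, cy_5 = 10, cz_5 = 6, r_5 = 2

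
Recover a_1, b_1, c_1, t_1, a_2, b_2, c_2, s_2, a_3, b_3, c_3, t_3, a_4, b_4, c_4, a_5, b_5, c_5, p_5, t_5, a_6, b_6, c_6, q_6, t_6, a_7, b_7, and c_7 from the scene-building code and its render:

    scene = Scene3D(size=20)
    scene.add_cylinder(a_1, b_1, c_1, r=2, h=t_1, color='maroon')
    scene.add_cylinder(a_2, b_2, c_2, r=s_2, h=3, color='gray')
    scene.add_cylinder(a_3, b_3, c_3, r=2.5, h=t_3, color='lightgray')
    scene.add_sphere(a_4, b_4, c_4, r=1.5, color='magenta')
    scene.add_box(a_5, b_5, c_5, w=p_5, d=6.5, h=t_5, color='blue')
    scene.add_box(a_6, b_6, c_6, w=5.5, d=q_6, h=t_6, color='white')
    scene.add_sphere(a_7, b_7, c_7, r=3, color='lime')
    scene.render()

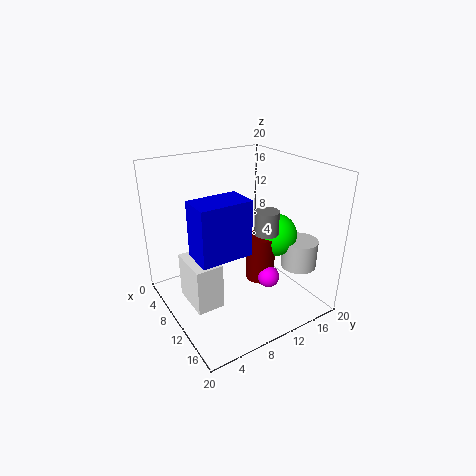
a_1 = 12
b_1 = 12.5
c_1 = 4
t_1 = 6.5
a_2 = 15
b_2 = 11
c_2 = 12.5
s_2 = 1.5
a_3 = 14.5
b_3 = 17.5
c_3 = 5.5
t_3 = 4
a_4 = 14
b_4 = 12.5
c_4 = 5
a_5 = 11.5
b_5 = 2
c_5 = 10.5
p_5 = 4
t_5 = 7
a_6 = 9
b_6 = 1.5
c_6 = 3.5
q_6 = 3.5
t_6 = 6
a_7 = 12
b_7 = 15
c_7 = 10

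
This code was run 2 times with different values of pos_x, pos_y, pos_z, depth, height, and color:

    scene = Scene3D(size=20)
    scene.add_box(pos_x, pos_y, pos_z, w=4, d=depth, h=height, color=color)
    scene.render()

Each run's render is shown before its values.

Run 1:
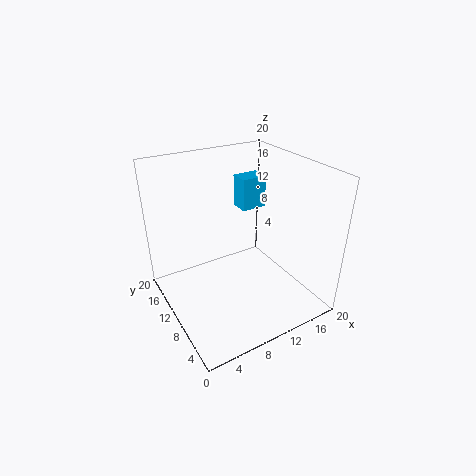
pos_x = 14, pos_y = 15, pos_z = 11, depth = 3, height = 5, color = 'deepskyblue'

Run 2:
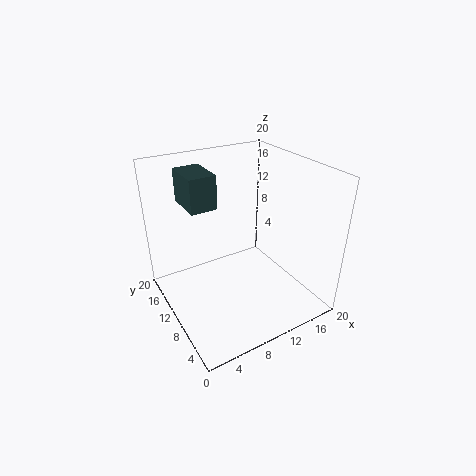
pos_x = 5, pos_y = 14, pos_z = 13, depth = 6, height = 5, color = 'darkslategray'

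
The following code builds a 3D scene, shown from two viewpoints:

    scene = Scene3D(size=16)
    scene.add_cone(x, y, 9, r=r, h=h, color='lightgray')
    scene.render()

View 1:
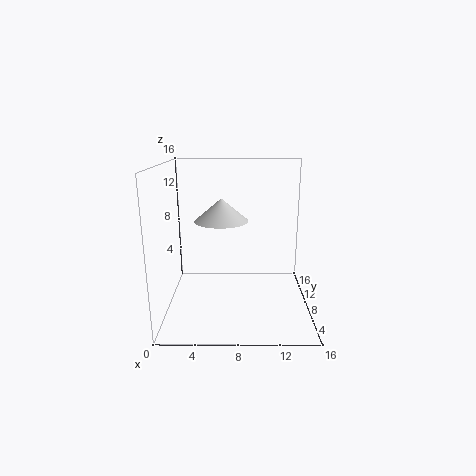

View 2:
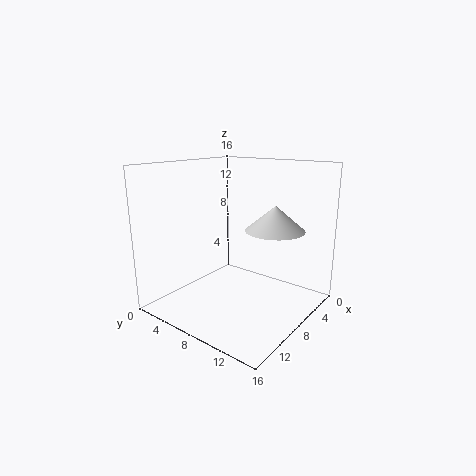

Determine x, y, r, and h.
x = 6; y = 11.5; r = 3.25; h = 2.75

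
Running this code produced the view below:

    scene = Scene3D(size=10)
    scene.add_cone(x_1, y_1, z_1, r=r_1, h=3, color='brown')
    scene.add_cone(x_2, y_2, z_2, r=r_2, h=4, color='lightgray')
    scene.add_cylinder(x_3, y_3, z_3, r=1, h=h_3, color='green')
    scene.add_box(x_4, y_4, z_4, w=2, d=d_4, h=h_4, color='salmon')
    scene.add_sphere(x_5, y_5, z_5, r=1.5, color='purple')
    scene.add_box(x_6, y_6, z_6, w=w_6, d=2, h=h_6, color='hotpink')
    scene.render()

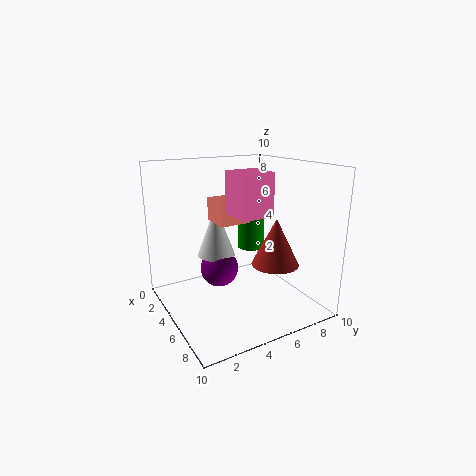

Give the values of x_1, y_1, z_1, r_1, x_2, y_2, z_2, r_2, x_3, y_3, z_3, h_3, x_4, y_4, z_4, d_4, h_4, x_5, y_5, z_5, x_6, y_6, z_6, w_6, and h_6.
x_1 = 8
y_1 = 6
z_1 = 4
r_1 = 1.5
x_2 = 1.5
y_2 = 5
z_2 = 2.5
r_2 = 1.5
x_3 = 3.5
y_3 = 7
z_3 = 3.5
h_3 = 2.5
x_4 = 4.5
y_4 = 3
z_4 = 6.5
d_4 = 2
h_4 = 1.5
x_5 = 2
y_5 = 5
z_5 = 1.5
x_6 = 7
y_6 = 3
z_6 = 7.5
w_6 = 2
h_6 = 2.5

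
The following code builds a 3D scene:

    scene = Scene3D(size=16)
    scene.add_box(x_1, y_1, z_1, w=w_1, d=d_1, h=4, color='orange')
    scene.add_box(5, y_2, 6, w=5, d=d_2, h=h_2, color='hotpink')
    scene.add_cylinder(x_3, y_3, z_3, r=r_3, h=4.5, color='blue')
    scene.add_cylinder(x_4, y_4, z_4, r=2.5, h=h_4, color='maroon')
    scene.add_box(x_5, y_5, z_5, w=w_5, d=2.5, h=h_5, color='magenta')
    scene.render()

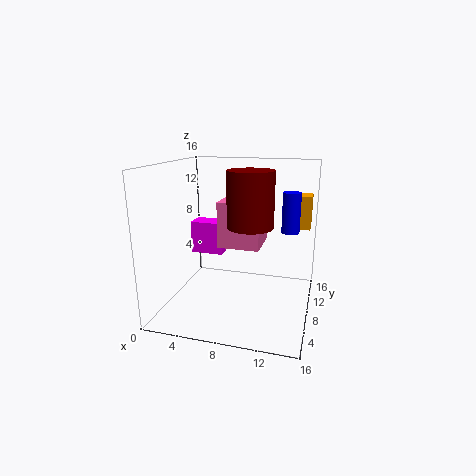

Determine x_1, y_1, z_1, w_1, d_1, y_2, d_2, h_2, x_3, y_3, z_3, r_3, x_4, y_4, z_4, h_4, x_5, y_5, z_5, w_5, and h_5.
x_1 = 12.5; y_1 = 13; z_1 = 8; w_1 = 3; d_1 = 2.5; y_2 = 9.5; d_2 = 5; h_2 = 5.5; x_3 = 13.5; y_3 = 10; z_3 = 8.5; r_3 = 1; x_4 = 9.5; y_4 = 7.5; z_4 = 9.5; h_4 = 6; x_5 = 1; y_5 = 11; z_5 = 4.5; w_5 = 4; h_5 = 4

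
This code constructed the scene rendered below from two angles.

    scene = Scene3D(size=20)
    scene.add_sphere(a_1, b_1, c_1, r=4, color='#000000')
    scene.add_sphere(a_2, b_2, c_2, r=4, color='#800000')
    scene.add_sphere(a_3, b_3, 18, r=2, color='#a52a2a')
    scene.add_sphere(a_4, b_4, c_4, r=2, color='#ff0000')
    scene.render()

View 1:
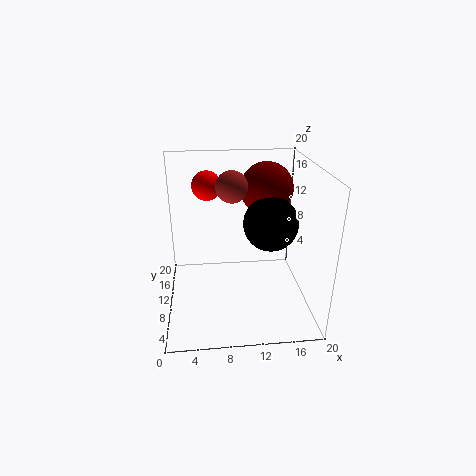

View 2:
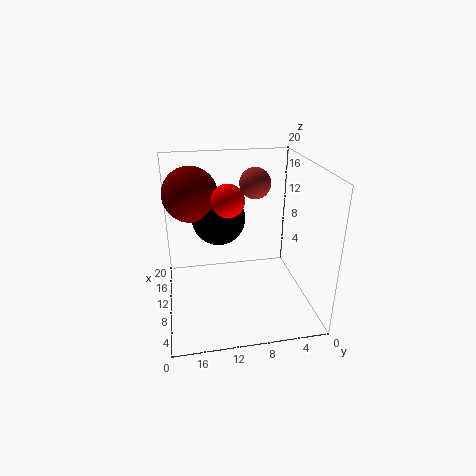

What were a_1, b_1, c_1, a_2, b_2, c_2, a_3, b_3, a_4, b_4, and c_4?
a_1 = 15, b_1 = 12, c_1 = 11, a_2 = 15, b_2 = 16, c_2 = 15, a_3 = 9, b_3 = 8, a_4 = 6, b_4 = 12, c_4 = 17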